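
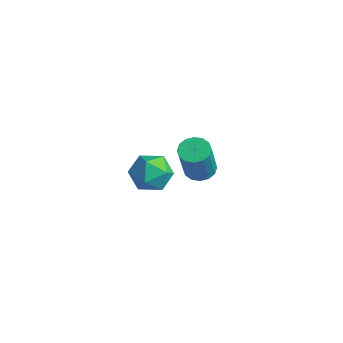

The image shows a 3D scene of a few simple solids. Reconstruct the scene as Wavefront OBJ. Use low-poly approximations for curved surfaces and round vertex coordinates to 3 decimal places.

v 1.755 -2.303 1.469
v 2.576 -2.729 1.222
v 1.004 -3.131 0.398
v 1.825 -3.557 0.151
v 1.427 -3.742 1.001
v 1.891 -3.23 1.663
v 1.689 -2.63 -0.043
v 2.153 -2.118 0.619
v 2.535 -2.93 0.288
v 2.373 -3.618 0.933
v 1.207 -2.242 0.687
v 1.045 -2.93 1.332
v -2.044 2.279 -3.877
v -1.388 2.567 -3.955
v -0.861 1.87 -2.1
v -1.516 1.581 -2.023
v -1.594 2.835 -3.796
v -1.067 2.137 -1.942
v -1.919 2.953 -3.659
v -1.392 2.256 -1.804
v -2.278 2.891 -3.58
v -1.751 2.194 -1.726
v -2.574 2.665 -3.581
v -2.047 1.967 -1.727
v -2.728 2.335 -3.661
v -2.201 1.637 -1.807
v -2.699 1.99 -3.8
v -2.172 1.293 -1.945
v -2.493 1.723 -3.958
v -1.966 1.025 -2.104
v -2.168 1.604 -4.096
v -1.641 0.907 -2.241
v -1.809 1.666 -4.174
v -1.282 0.969 -2.32
v -1.513 1.893 -4.173
v -0.986 1.195 -2.319
v -1.359 2.223 -4.093
v -0.832 1.525 -2.239
f 1 12 6
f 1 6 2
f 1 2 8
f 1 8 11
f 1 11 12
f 2 6 10
f 6 12 5
f 12 11 3
f 11 8 7
f 8 2 9
f 4 10 5
f 4 5 3
f 4 3 7
f 4 7 9
f 4 9 10
f 5 10 6
f 3 5 12
f 7 3 11
f 9 7 8
f 10 9 2
f 14 13 17
f 14 17 15
f 15 17 18
f 15 18 16
f 17 13 19
f 17 19 18
f 18 19 20
f 18 20 16
f 19 13 21
f 19 21 20
f 20 21 22
f 20 22 16
f 21 13 23
f 21 23 22
f 22 23 24
f 22 24 16
f 23 13 25
f 23 25 24
f 24 25 26
f 24 26 16
f 25 13 27
f 25 27 26
f 26 27 28
f 26 28 16
f 27 13 29
f 27 29 28
f 28 29 30
f 28 30 16
f 29 13 31
f 29 31 30
f 30 31 32
f 30 32 16
f 31 13 33
f 31 33 32
f 32 33 34
f 32 34 16
f 33 13 35
f 33 35 34
f 34 35 36
f 34 36 16
f 35 13 37
f 35 37 36
f 36 37 38
f 36 38 16
f 37 13 14
f 37 14 38
f 38 14 15
f 38 15 16



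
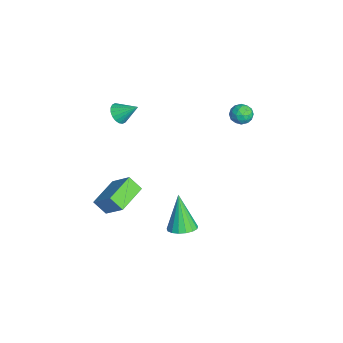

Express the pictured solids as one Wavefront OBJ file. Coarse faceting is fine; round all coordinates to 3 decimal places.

v -2.892 -2.374 2.835
v -2.423 -2.241 2.436
v -2.528 -1.466 3.565
v -2.633 -2.081 2.342
v -2.894 -1.979 2.345
v -3.154 -1.955 2.445
v -3.363 -2.014 2.622
v -3.479 -2.144 2.842
v -3.478 -2.32 3.061
v -3.361 -2.506 3.234
v -3.152 -2.666 3.329
v -2.891 -2.769 3.326
v -2.63 -2.793 3.226
v -2.421 -2.734 3.048
v -2.306 -2.604 2.829
v -2.306 -2.428 2.61
v -2.331 -2.817 -2.066
v -1.475 -2.051 -0.981
v -1.999 -2.235 -2.74
v -1.143 -1.469 -1.654
v -1.017 -3.891 -2.346
v -0.161 -3.125 -1.26
v -0.685 -3.309 -3.019
v 0.171 -2.543 -1.934
v -3.459 3.738 2.339
v -3.049 4.232 2.338
v -2.751 3.148 1.862
v -2.341 3.642 1.861
v -2.498 3.356 2.414
v -2.935 3.72 2.708
v -2.865 3.66 1.492
v -3.302 4.024 1.786
v -2.682 4.183 1.815
v -2.455 3.995 2.384
v -3.345 3.385 1.816
v -3.118 3.197 2.385
v -3.316 4.037 2.38
v -2.484 3.343 1.82
v -2.576 3.175 2.145
v -2.335 3.465 2.144
v -3.25 3.736 2.598
v -3.009 4.026 2.597
v -2.684 3.511 2.642
v -2.791 3.354 1.603
v -2.55 3.644 1.602
v -3.465 3.915 2.056
v -3.224 4.205 2.055
v -3.116 3.869 1.558
v -2.859 4.298 2.072
v -2.443 3.951 1.792
v -2.751 3.962 1.575
v -3.008 4.176 1.748
v -2.726 4.188 2.407
v -2.31 3.841 2.127
v -2.402 3.673 2.452
v -2.659 3.887 2.625
v -2.51 4.159 2.099
v -3.49 3.539 2.073
v -3.074 3.192 1.793
v -3.141 3.493 1.575
v -3.398 3.707 1.748
v -3.357 3.429 2.408
v -2.941 3.082 2.128
v -2.792 3.204 2.452
v -3.049 3.418 2.625
v -3.29 3.221 2.101
v 0.9 0.287 -3.065
v 1.565 0.02 -2.783
v 0.06 0.193 -1.175
v 1.596 0.386 -2.751
v 1.467 0.729 -2.791
v 1.208 0.971 -2.894
v 0.879 1.056 -3.036
v 0.554 0.965 -3.185
v 0.309 0.718 -3.306
v 0.199 0.373 -3.372
v 0.249 0.008 -3.368
v 0.448 -0.293 -3.294
v 0.751 -0.462 -3.168
v 1.088 -0.458 -3.018
v 1.381 -0.284 -2.879
f 2 1 4
f 2 4 3
f 4 1 5
f 4 5 3
f 5 1 6
f 5 6 3
f 6 1 7
f 6 7 3
f 7 1 8
f 7 8 3
f 8 1 9
f 8 9 3
f 9 1 10
f 9 10 3
f 10 1 11
f 10 11 3
f 11 1 12
f 11 12 3
f 12 1 13
f 12 13 3
f 13 1 14
f 13 14 3
f 14 1 15
f 14 15 3
f 15 1 16
f 15 16 3
f 16 1 2
f 16 2 3
f 18 20 17
f 21 18 17
f 17 20 19
f 19 21 17
f 18 24 20
f 22 18 21
f 22 24 18
f 20 24 19
f 23 21 19
f 19 24 23
f 23 22 21
f 24 22 23
f 25 62 41
f 62 36 65
f 41 65 30
f 62 65 41
f 25 41 37
f 41 30 42
f 37 42 26
f 41 42 37
f 25 37 46
f 37 26 47
f 46 47 32
f 37 47 46
f 25 46 58
f 46 32 61
f 58 61 35
f 46 61 58
f 25 58 62
f 58 35 66
f 62 66 36
f 58 66 62
f 26 42 53
f 42 30 56
f 53 56 34
f 42 56 53
f 30 65 43
f 65 36 64
f 43 64 29
f 65 64 43
f 36 66 63
f 66 35 59
f 63 59 27
f 66 59 63
f 35 61 60
f 61 32 48
f 60 48 31
f 61 48 60
f 32 47 52
f 47 26 49
f 52 49 33
f 47 49 52
f 28 54 40
f 54 34 55
f 40 55 29
f 54 55 40
f 28 40 38
f 40 29 39
f 38 39 27
f 40 39 38
f 28 38 45
f 38 27 44
f 45 44 31
f 38 44 45
f 28 45 50
f 45 31 51
f 50 51 33
f 45 51 50
f 28 50 54
f 50 33 57
f 54 57 34
f 50 57 54
f 29 55 43
f 55 34 56
f 43 56 30
f 55 56 43
f 27 39 63
f 39 29 64
f 63 64 36
f 39 64 63
f 31 44 60
f 44 27 59
f 60 59 35
f 44 59 60
f 33 51 52
f 51 31 48
f 52 48 32
f 51 48 52
f 34 57 53
f 57 33 49
f 53 49 26
f 57 49 53
f 68 67 70
f 68 70 69
f 70 67 71
f 70 71 69
f 71 67 72
f 71 72 69
f 72 67 73
f 72 73 69
f 73 67 74
f 73 74 69
f 74 67 75
f 74 75 69
f 75 67 76
f 75 76 69
f 76 67 77
f 76 77 69
f 77 67 78
f 77 78 69
f 78 67 79
f 78 79 69
f 79 67 80
f 79 80 69
f 80 67 81
f 80 81 69
f 81 67 68
f 81 68 69



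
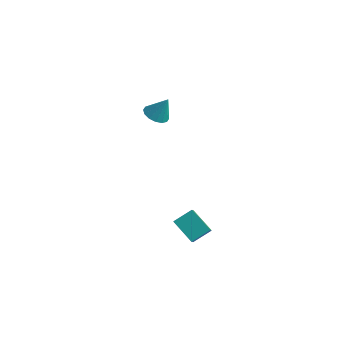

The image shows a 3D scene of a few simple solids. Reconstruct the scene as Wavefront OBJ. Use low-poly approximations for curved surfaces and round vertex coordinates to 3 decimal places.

v 2.726 -2.822 -1.063
v 3.267 -1.793 -0.376
v 4.195 -2.939 -2.044
v 4.735 -1.91 -1.357
v 3.045 -3.35 -0.523
v 3.585 -2.321 0.164
v 4.513 -3.467 -1.504
v 5.054 -2.438 -0.817
v -4.217 3.613 1.693
v -3.596 4.119 1.282
v -3.563 4.007 3.167
v -3.953 4.408 1.363
v -4.38 4.483 1.533
v -4.764 4.326 1.745
v -5.001 3.977 1.944
v -5.028 3.531 2.075
v -4.838 3.107 2.104
v -4.481 2.818 2.023
v -4.054 2.742 1.853
v -3.67 2.9 1.641
v -3.433 3.248 1.443
v -3.406 3.695 1.311
f 2 4 1
f 5 2 1
f 1 4 3
f 3 5 1
f 2 8 4
f 6 2 5
f 6 8 2
f 4 8 3
f 7 5 3
f 3 8 7
f 7 6 5
f 8 6 7
f 10 9 12
f 10 12 11
f 12 9 13
f 12 13 11
f 13 9 14
f 13 14 11
f 14 9 15
f 14 15 11
f 15 9 16
f 15 16 11
f 16 9 17
f 16 17 11
f 17 9 18
f 17 18 11
f 18 9 19
f 18 19 11
f 19 9 20
f 19 20 11
f 20 9 21
f 20 21 11
f 21 9 22
f 21 22 11
f 22 9 10
f 22 10 11



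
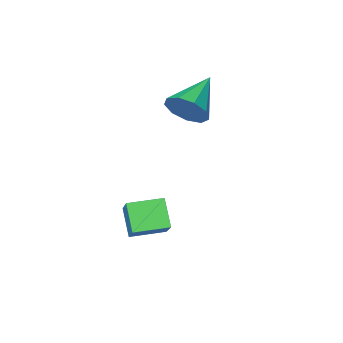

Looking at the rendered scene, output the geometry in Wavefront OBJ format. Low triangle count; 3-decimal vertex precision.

v -0.427 1.049 0.988
v 0.188 0.561 1.608
v -2.113 0.151 1.952
v 0.018 1.167 1.876
v -0.36 1.718 1.728
v -0.769 1.956 1.234
v -1.018 1.769 0.625
v -0.99 1.246 0.185
v -0.699 0.63 0.122
v -0.28 0.21 0.463
v 0.07 0.183 1.05
v 1.313 1.871 -3.389
v 1.994 3.314 -2.055
v 1.563 2.747 -4.465
v 2.244 4.191 -3.131
v 2.696 1.329 -3.509
v 3.377 2.773 -2.175
v 2.946 2.206 -4.585
v 3.627 3.649 -3.251
f 2 1 4
f 2 4 3
f 4 1 5
f 4 5 3
f 5 1 6
f 5 6 3
f 6 1 7
f 6 7 3
f 7 1 8
f 7 8 3
f 8 1 9
f 8 9 3
f 9 1 10
f 9 10 3
f 10 1 11
f 10 11 3
f 11 1 2
f 11 2 3
f 13 15 12
f 16 13 12
f 12 15 14
f 14 16 12
f 13 19 15
f 17 13 16
f 17 19 13
f 15 19 14
f 18 16 14
f 14 19 18
f 18 17 16
f 19 17 18



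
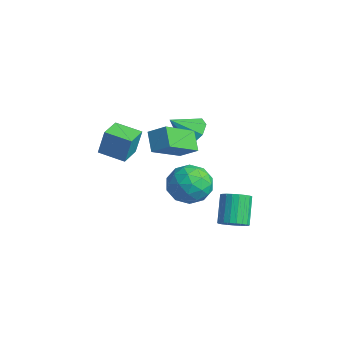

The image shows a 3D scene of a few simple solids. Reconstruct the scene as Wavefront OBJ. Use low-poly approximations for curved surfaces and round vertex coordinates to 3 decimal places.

v 1.729 0.762 -2.996
v 2.283 1.122 -2.796
v 1.484 1.698 -1.625
v 0.931 1.338 -1.824
v 2.153 1.306 -2.974
v 1.355 1.882 -1.803
v 1.951 1.395 -3.156
v 1.152 1.972 -1.985
v 1.71 1.375 -3.311
v 0.911 1.952 -2.14
v 1.472 1.249 -3.411
v 0.674 1.826 -2.24
v 1.279 1.039 -3.439
v 0.481 1.615 -2.268
v 1.164 0.781 -3.39
v 0.365 1.357 -2.219
v 1.146 0.519 -3.274
v 0.348 1.096 -2.102
v 1.229 0.3 -3.109
v 0.431 0.876 -1.938
v 1.399 0.16 -2.924
v 0.601 0.736 -1.753
v 1.626 0.124 -2.752
v 0.828 0.701 -1.581
v 1.871 0.199 -2.622
v 1.072 0.776 -1.451
v 2.091 0.371 -2.557
v 1.292 0.947 -1.386
v 2.248 0.61 -2.567
v 1.45 1.187 -1.396
v 2.316 0.876 -2.652
v 1.518 1.453 -1.481
v -1.711 0.017 -0.401
v -1.25 -1.618 0.596
v -2.507 0.251 0.352
v -2.046 -1.384 1.348
v -1.034 0.544 0.152
v -0.573 -1.091 1.148
v -1.83 0.778 0.904
v -1.369 -0.857 1.901
v -0.31 0.002 -0.359
v 0.374 0.355 -1.122
v 0.346 -1.615 -0.518
v 1.03 -1.262 -1.281
v 1.158 -0.949 -0.252
v 0.752 0.051 -0.154
v -0.032 -1.311 -1.486
v -0.438 -0.311 -1.388
v 0.545 -0.457 -1.818
v 1.281 -0.233 -1.055
v -0.561 -1.027 -0.585
v 0.175 -0.803 0.178
v -0.026 0.32 -0.727
v 0.746 -1.58 -0.913
v 0.821 -1.396 -0.309
v 1.223 -1.189 -0.757
v 0.197 0.142 -0.158
v 0.599 0.349 -0.606
v 1.059 -0.417 -0.094
v 0.121 -1.609 -1.034
v 0.523 -1.402 -1.482
v -0.503 -0.071 -0.883
v -0.101 0.136 -1.331
v -0.339 -0.843 -1.546
v 0.477 0.051 -1.584
v 0.863 -0.9 -1.678
v 0.238 -0.928 -1.798
v -0 -0.341 -1.741
v 0.909 0.182 -1.136
v 1.295 -0.768 -1.229
v 1.37 -0.584 -0.624
v 1.132 0.003 -0.567
v 1.01 -0.295 -1.545
v -0.575 -0.492 -0.411
v -0.189 -1.442 -0.504
v -0.412 -1.263 -1.073
v -0.65 -0.676 -1.016
v -0.143 -0.36 0.038
v 0.243 -1.311 -0.056
v 0.72 -0.919 0.101
v 0.482 -0.332 0.158
v -0.29 -0.965 -0.095
v -4.95 -1.843 -0.791
v -4.778 -1.588 0.524
v -3.96 -1.019 -1.08
v -3.788 -0.765 0.235
v -4.152 -2.775 -0.715
v -3.98 -2.521 0.6
v -3.162 -1.952 -1.004
v -2.99 -1.697 0.311
v -3.132 1.407 -0.052
v -2.703 1.865 0.536
v -3.348 0.373 0.912
v -3.347 1.998 0.534
v -3.866 1.785 0.189
v -3.954 1.351 -0.297
v -3.561 0.949 -0.64
v -2.916 0.816 -0.638
v -2.398 1.029 -0.293
v -2.309 1.464 0.194
f 2 1 5
f 2 5 3
f 3 5 6
f 3 6 4
f 5 1 7
f 5 7 6
f 6 7 8
f 6 8 4
f 7 1 9
f 7 9 8
f 8 9 10
f 8 10 4
f 9 1 11
f 9 11 10
f 10 11 12
f 10 12 4
f 11 1 13
f 11 13 12
f 12 13 14
f 12 14 4
f 13 1 15
f 13 15 14
f 14 15 16
f 14 16 4
f 15 1 17
f 15 17 16
f 16 17 18
f 16 18 4
f 17 1 19
f 17 19 18
f 18 19 20
f 18 20 4
f 19 1 21
f 19 21 20
f 20 21 22
f 20 22 4
f 21 1 23
f 21 23 22
f 22 23 24
f 22 24 4
f 23 1 25
f 23 25 24
f 24 25 26
f 24 26 4
f 25 1 27
f 25 27 26
f 26 27 28
f 26 28 4
f 27 1 29
f 27 29 28
f 28 29 30
f 28 30 4
f 29 1 31
f 29 31 30
f 30 31 32
f 30 32 4
f 31 1 2
f 31 2 32
f 32 2 3
f 32 3 4
f 34 36 33
f 37 34 33
f 33 36 35
f 35 37 33
f 34 40 36
f 38 34 37
f 38 40 34
f 36 40 35
f 39 37 35
f 35 40 39
f 39 38 37
f 40 38 39
f 41 78 57
f 78 52 81
f 57 81 46
f 78 81 57
f 41 57 53
f 57 46 58
f 53 58 42
f 57 58 53
f 41 53 62
f 53 42 63
f 62 63 48
f 53 63 62
f 41 62 74
f 62 48 77
f 74 77 51
f 62 77 74
f 41 74 78
f 74 51 82
f 78 82 52
f 74 82 78
f 42 58 69
f 58 46 72
f 69 72 50
f 58 72 69
f 46 81 59
f 81 52 80
f 59 80 45
f 81 80 59
f 52 82 79
f 82 51 75
f 79 75 43
f 82 75 79
f 51 77 76
f 77 48 64
f 76 64 47
f 77 64 76
f 48 63 68
f 63 42 65
f 68 65 49
f 63 65 68
f 44 70 56
f 70 50 71
f 56 71 45
f 70 71 56
f 44 56 54
f 56 45 55
f 54 55 43
f 56 55 54
f 44 54 61
f 54 43 60
f 61 60 47
f 54 60 61
f 44 61 66
f 61 47 67
f 66 67 49
f 61 67 66
f 44 66 70
f 66 49 73
f 70 73 50
f 66 73 70
f 45 71 59
f 71 50 72
f 59 72 46
f 71 72 59
f 43 55 79
f 55 45 80
f 79 80 52
f 55 80 79
f 47 60 76
f 60 43 75
f 76 75 51
f 60 75 76
f 49 67 68
f 67 47 64
f 68 64 48
f 67 64 68
f 50 73 69
f 73 49 65
f 69 65 42
f 73 65 69
f 84 86 83
f 87 84 83
f 83 86 85
f 85 87 83
f 84 90 86
f 88 84 87
f 88 90 84
f 86 90 85
f 89 87 85
f 85 90 89
f 89 88 87
f 90 88 89
f 92 91 94
f 92 94 93
f 94 91 95
f 94 95 93
f 95 91 96
f 95 96 93
f 96 91 97
f 96 97 93
f 97 91 98
f 97 98 93
f 98 91 99
f 98 99 93
f 99 91 100
f 99 100 93
f 100 91 92
f 100 92 93



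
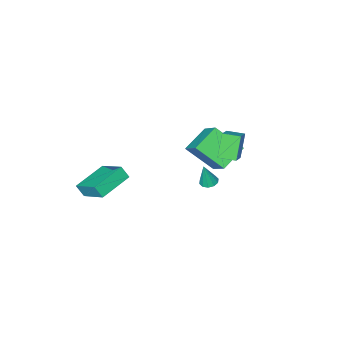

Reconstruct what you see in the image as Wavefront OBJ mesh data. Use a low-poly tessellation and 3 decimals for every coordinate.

v 2.326 -2.426 -1.334
v 2.231 -0.823 -0.377
v 4.222 -2.054 -1.768
v 4.127 -0.451 -0.81
v 2.553 -2.809 -0.67
v 2.458 -1.206 0.288
v 4.449 -2.437 -1.103
v 4.354 -0.834 -0.146
v -2.646 -0.511 -2.943
v -2.3 -0.118 -3.026
v -2.294 -0.529 -1.557
v -2.589 0.016 -2.95
v -2.9 -0.051 -2.872
v -3.114 -0.293 -2.821
v -3.15 -0.619 -2.816
v -2.993 -0.903 -2.86
v -2.704 -1.037 -2.935
v -2.393 -0.97 -3.014
v -2.179 -0.728 -3.065
v -2.143 -0.402 -3.069
v -2.677 -0.184 -1.701
v -4.125 -0.419 -0.904
v -2.218 1.336 -0.42
v -3.667 1.101 0.377
v -1.793 -1.481 -0.477
v -3.242 -1.716 0.32
v -1.335 0.039 0.804
v -2.783 -0.196 1.601
v -2.656 2.445 2.869
v -1.83 3.151 3.508
v -2.038 2.891 1.577
v -1.213 3.597 2.216
v -2.047 1.703 2.904
v -1.222 2.409 3.543
v -1.43 2.149 1.612
v -0.604 2.855 2.251
f 2 4 1
f 5 2 1
f 1 4 3
f 3 5 1
f 2 8 4
f 6 2 5
f 6 8 2
f 4 8 3
f 7 5 3
f 3 8 7
f 7 6 5
f 8 6 7
f 10 9 12
f 10 12 11
f 12 9 13
f 12 13 11
f 13 9 14
f 13 14 11
f 14 9 15
f 14 15 11
f 15 9 16
f 15 16 11
f 16 9 17
f 16 17 11
f 17 9 18
f 17 18 11
f 18 9 19
f 18 19 11
f 19 9 20
f 19 20 11
f 20 9 10
f 20 10 11
f 22 24 21
f 25 22 21
f 21 24 23
f 23 25 21
f 22 28 24
f 26 22 25
f 26 28 22
f 24 28 23
f 27 25 23
f 23 28 27
f 27 26 25
f 28 26 27
f 30 32 29
f 33 30 29
f 29 32 31
f 31 33 29
f 30 36 32
f 34 30 33
f 34 36 30
f 32 36 31
f 35 33 31
f 31 36 35
f 35 34 33
f 36 34 35



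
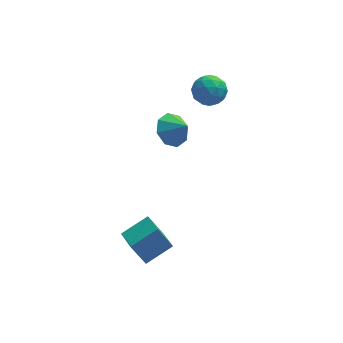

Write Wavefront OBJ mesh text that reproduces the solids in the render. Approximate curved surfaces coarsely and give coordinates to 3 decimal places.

v 2.096 2.348 3.142
v 2.577 2.92 3.36
v 2.503 1.64 4.1
v 2.984 2.212 4.318
v 2.214 2.3 4.394
v 1.963 2.738 3.802
v 3.117 1.822 3.658
v 2.866 2.26 3.066
v 3.208 2.595 3.679
v 2.65 2.89 4.134
v 2.43 1.67 3.326
v 1.872 1.965 3.781
v 2.301 2.696 3.167
v 2.779 1.864 4.293
v 2.327 1.916 4.338
v 2.609 2.252 4.466
v 1.94 2.589 3.426
v 2.222 2.925 3.555
v 2.009 2.561 4.163
v 2.858 1.635 3.905
v 3.14 1.971 4.034
v 2.471 2.308 2.994
v 2.753 2.644 3.122
v 3.071 1.999 3.297
v 2.954 2.841 3.482
v 3.193 2.425 4.046
v 3.272 2.196 3.658
v 3.124 2.453 3.31
v 2.626 3.015 3.75
v 2.865 2.599 4.313
v 2.413 2.651 4.358
v 2.265 2.908 4.01
v 2.997 2.824 3.937
v 2.215 1.961 3.147
v 2.454 1.545 3.71
v 2.815 1.652 3.45
v 2.667 1.909 3.102
v 1.887 2.135 3.414
v 2.126 1.719 3.978
v 1.956 2.107 4.15
v 1.808 2.364 3.802
v 2.083 1.736 3.523
v -1.387 -3.415 -0.073
v -0.275 -2.996 0.455
v -1.628 -2.309 -0.441
v -0.516 -1.89 0.087
v -0.824 -3.63 -1.087
v 0.288 -3.211 -0.559
v -1.065 -2.524 -1.455
v 0.047 -2.105 -0.927
v 0.835 0.84 2.781
v 1.506 1.191 2.494
v 1.385 0.36 3.479
v 1.235 1.527 2.939
v 0.729 1.46 3.292
v 0.286 1.03 3.346
v 0.164 0.489 3.069
v 0.435 0.154 2.624
v 0.94 0.22 2.271
v 1.384 0.65 2.217
f 1 38 17
f 38 12 41
f 17 41 6
f 38 41 17
f 1 17 13
f 17 6 18
f 13 18 2
f 17 18 13
f 1 13 22
f 13 2 23
f 22 23 8
f 13 23 22
f 1 22 34
f 22 8 37
f 34 37 11
f 22 37 34
f 1 34 38
f 34 11 42
f 38 42 12
f 34 42 38
f 2 18 29
f 18 6 32
f 29 32 10
f 18 32 29
f 6 41 19
f 41 12 40
f 19 40 5
f 41 40 19
f 12 42 39
f 42 11 35
f 39 35 3
f 42 35 39
f 11 37 36
f 37 8 24
f 36 24 7
f 37 24 36
f 8 23 28
f 23 2 25
f 28 25 9
f 23 25 28
f 4 30 16
f 30 10 31
f 16 31 5
f 30 31 16
f 4 16 14
f 16 5 15
f 14 15 3
f 16 15 14
f 4 14 21
f 14 3 20
f 21 20 7
f 14 20 21
f 4 21 26
f 21 7 27
f 26 27 9
f 21 27 26
f 4 26 30
f 26 9 33
f 30 33 10
f 26 33 30
f 5 31 19
f 31 10 32
f 19 32 6
f 31 32 19
f 3 15 39
f 15 5 40
f 39 40 12
f 15 40 39
f 7 20 36
f 20 3 35
f 36 35 11
f 20 35 36
f 9 27 28
f 27 7 24
f 28 24 8
f 27 24 28
f 10 33 29
f 33 9 25
f 29 25 2
f 33 25 29
f 44 46 43
f 47 44 43
f 43 46 45
f 45 47 43
f 44 50 46
f 48 44 47
f 48 50 44
f 46 50 45
f 49 47 45
f 45 50 49
f 49 48 47
f 50 48 49
f 52 51 54
f 52 54 53
f 54 51 55
f 54 55 53
f 55 51 56
f 55 56 53
f 56 51 57
f 56 57 53
f 57 51 58
f 57 58 53
f 58 51 59
f 58 59 53
f 59 51 60
f 59 60 53
f 60 51 52
f 60 52 53



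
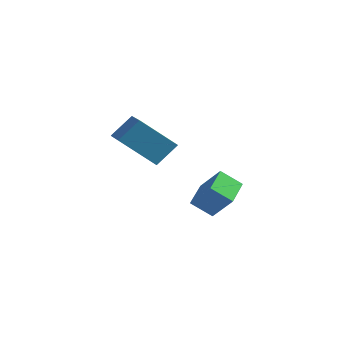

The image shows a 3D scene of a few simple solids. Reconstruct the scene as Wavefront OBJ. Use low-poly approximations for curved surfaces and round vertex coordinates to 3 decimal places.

v -3.946 -1.046 0.272
v -5.256 -1.992 1.751
v -3.449 -0.179 1.266
v -4.758 -1.125 2.746
v -2.802 -2.095 0.614
v -4.111 -3.041 2.094
v -2.304 -1.228 1.609
v -3.614 -2.174 3.088
v -2.905 2.463 -4.265
v -3.802 1.985 -3.487
v -3.321 3.947 -3.833
v -4.218 3.469 -3.055
v -1.802 2.411 -3.025
v -2.699 1.933 -2.247
v -2.218 3.895 -2.593
v -3.115 3.417 -1.815
f 2 4 1
f 5 2 1
f 1 4 3
f 3 5 1
f 2 8 4
f 6 2 5
f 6 8 2
f 4 8 3
f 7 5 3
f 3 8 7
f 7 6 5
f 8 6 7
f 10 12 9
f 13 10 9
f 9 12 11
f 11 13 9
f 10 16 12
f 14 10 13
f 14 16 10
f 12 16 11
f 15 13 11
f 11 16 15
f 15 14 13
f 16 14 15



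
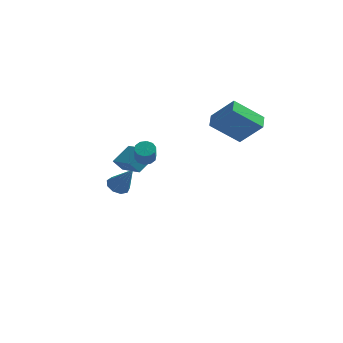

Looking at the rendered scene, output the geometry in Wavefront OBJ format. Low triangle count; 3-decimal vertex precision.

v -1.654 -3.443 2.601
v -1.315 -3.825 2.349
v -1.228 -4.38 3.306
v -1.566 -3.997 3.559
v -1.111 -3.569 2.479
v -1.024 -4.123 3.436
v -1.115 -3.264 2.656
v -1.028 -3.819 3.613
v -1.324 -3.028 2.812
v -1.237 -3.582 3.769
v -1.66 -2.95 2.887
v -1.572 -3.504 3.845
v -1.992 -3.06 2.854
v -1.905 -3.615 3.811
v -2.196 -3.317 2.724
v -2.109 -3.871 3.681
v -2.192 -3.621 2.547
v -2.105 -4.176 3.504
v -1.983 -3.858 2.391
v -1.896 -4.412 3.348
v -1.648 -3.936 2.315
v -1.56 -4.49 3.273
v 2.706 1.389 1.4
v 1.084 0.969 2.779
v 2.652 2.36 1.632
v 1.03 1.941 3.011
v 3.99 1.119 2.829
v 2.368 0.7 4.208
v 3.936 2.091 3.061
v 2.314 1.671 4.44
v -4.437 3.226 -3.856
v -3.853 2.992 -4.248
v -3.503 2.854 -2.244
v -3.813 3.489 -4.156
v -4.065 3.862 -3.925
v -4.49 3.938 -3.661
v -4.89 3.68 -3.489
v -5.078 3.21 -3.489
v -4.966 2.748 -3.66
v -4.606 2.509 -3.924
v -4.167 2.605 -4.156
v -1.954 -3.57 1.49
v -2.44 -3.698 2.15
v -3.094 -2.359 0.885
v -3.58 -2.487 1.545
v -1.28 -2.593 2.175
v -1.766 -2.721 2.835
v -2.42 -1.382 1.57
v -2.906 -1.51 2.23
f 2 1 5
f 2 5 3
f 3 5 6
f 3 6 4
f 5 1 7
f 5 7 6
f 6 7 8
f 6 8 4
f 7 1 9
f 7 9 8
f 8 9 10
f 8 10 4
f 9 1 11
f 9 11 10
f 10 11 12
f 10 12 4
f 11 1 13
f 11 13 12
f 12 13 14
f 12 14 4
f 13 1 15
f 13 15 14
f 14 15 16
f 14 16 4
f 15 1 17
f 15 17 16
f 16 17 18
f 16 18 4
f 17 1 19
f 17 19 18
f 18 19 20
f 18 20 4
f 19 1 21
f 19 21 20
f 20 21 22
f 20 22 4
f 21 1 2
f 21 2 22
f 22 2 3
f 22 3 4
f 24 26 23
f 27 24 23
f 23 26 25
f 25 27 23
f 24 30 26
f 28 24 27
f 28 30 24
f 26 30 25
f 29 27 25
f 25 30 29
f 29 28 27
f 30 28 29
f 32 31 34
f 32 34 33
f 34 31 35
f 34 35 33
f 35 31 36
f 35 36 33
f 36 31 37
f 36 37 33
f 37 31 38
f 37 38 33
f 38 31 39
f 38 39 33
f 39 31 40
f 39 40 33
f 40 31 41
f 40 41 33
f 41 31 32
f 41 32 33
f 43 45 42
f 46 43 42
f 42 45 44
f 44 46 42
f 43 49 45
f 47 43 46
f 47 49 43
f 45 49 44
f 48 46 44
f 44 49 48
f 48 47 46
f 49 47 48



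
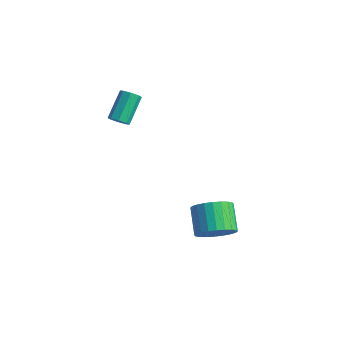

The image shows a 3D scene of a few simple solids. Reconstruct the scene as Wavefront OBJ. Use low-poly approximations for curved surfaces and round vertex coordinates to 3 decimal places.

v 3.872 1.388 -2.222
v 4.603 1.904 -1.873
v 3.658 2.668 -1.028
v 2.928 2.152 -1.378
v 4.503 2.109 -2.17
v 3.559 2.874 -1.325
v 4.308 2.205 -2.474
v 3.364 2.97 -1.63
v 4.047 2.177 -2.741
v 3.102 2.941 -1.896
v 3.759 2.028 -2.929
v 2.814 2.792 -2.084
v 3.488 1.782 -3.009
v 2.543 2.546 -2.164
v 3.276 1.476 -2.969
v 2.331 2.24 -2.124
v 3.154 1.156 -2.816
v 2.21 1.921 -1.971
v 3.142 0.872 -2.572
v 2.197 1.636 -1.727
v 3.241 0.666 -2.275
v 2.297 1.431 -1.43
v 3.436 0.57 -1.97
v 2.492 1.335 -1.126
v 3.698 0.599 -1.704
v 2.753 1.363 -0.859
v 3.986 0.748 -1.516
v 3.041 1.512 -0.671
v 4.257 0.994 -1.436
v 3.312 1.758 -0.591
v 4.469 1.3 -1.476
v 3.524 2.064 -0.631
v 4.59 1.619 -1.629
v 3.646 2.384 -0.784
v -1.288 0.625 3.041
v -1.027 0.386 3.408
v -1.371 1.535 4.405
v -1.632 1.775 4.039
v -0.804 0.631 3.202
v -1.148 1.78 4.199
v -0.864 0.873 2.902
v -1.209 2.022 3.899
v -1.173 0.97 2.684
v -1.517 2.119 3.681
v -1.549 0.865 2.675
v -1.893 2.014 3.672
v -1.772 0.62 2.881
v -2.116 1.769 3.878
v -1.711 0.378 3.181
v -2.056 1.527 4.178
v -1.403 0.281 3.399
v -1.747 1.43 4.396
f 2 1 5
f 2 5 3
f 3 5 6
f 3 6 4
f 5 1 7
f 5 7 6
f 6 7 8
f 6 8 4
f 7 1 9
f 7 9 8
f 8 9 10
f 8 10 4
f 9 1 11
f 9 11 10
f 10 11 12
f 10 12 4
f 11 1 13
f 11 13 12
f 12 13 14
f 12 14 4
f 13 1 15
f 13 15 14
f 14 15 16
f 14 16 4
f 15 1 17
f 15 17 16
f 16 17 18
f 16 18 4
f 17 1 19
f 17 19 18
f 18 19 20
f 18 20 4
f 19 1 21
f 19 21 20
f 20 21 22
f 20 22 4
f 21 1 23
f 21 23 22
f 22 23 24
f 22 24 4
f 23 1 25
f 23 25 24
f 24 25 26
f 24 26 4
f 25 1 27
f 25 27 26
f 26 27 28
f 26 28 4
f 27 1 29
f 27 29 28
f 28 29 30
f 28 30 4
f 29 1 31
f 29 31 30
f 30 31 32
f 30 32 4
f 31 1 33
f 31 33 32
f 32 33 34
f 32 34 4
f 33 1 2
f 33 2 34
f 34 2 3
f 34 3 4
f 36 35 39
f 36 39 37
f 37 39 40
f 37 40 38
f 39 35 41
f 39 41 40
f 40 41 42
f 40 42 38
f 41 35 43
f 41 43 42
f 42 43 44
f 42 44 38
f 43 35 45
f 43 45 44
f 44 45 46
f 44 46 38
f 45 35 47
f 45 47 46
f 46 47 48
f 46 48 38
f 47 35 49
f 47 49 48
f 48 49 50
f 48 50 38
f 49 35 51
f 49 51 50
f 50 51 52
f 50 52 38
f 51 35 36
f 51 36 52
f 52 36 37
f 52 37 38



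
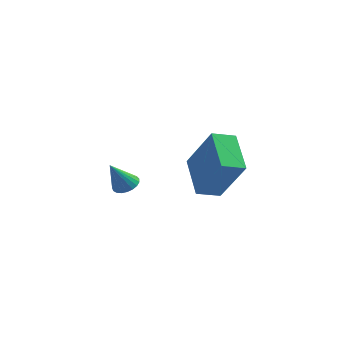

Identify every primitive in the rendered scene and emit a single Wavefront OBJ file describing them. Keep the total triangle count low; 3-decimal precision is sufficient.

v 2.589 2.582 1.065
v 3.756 2.128 2.776
v 3.211 3.257 0.82
v 4.377 2.804 2.531
v 3.523 1.376 0.109
v 4.689 0.923 1.82
v 4.144 2.052 -0.136
v 5.311 1.598 1.575
v -0.047 2.972 -0.697
v 0.401 2.658 -0.755
v -0.353 2.328 0.437
v 0.481 2.834 -0.633
v 0.47 3.034 -0.523
v 0.37 3.223 -0.442
v 0.198 3.369 -0.406
v -0.017 3.446 -0.42
v -0.237 3.441 -0.482
v -0.425 3.355 -0.581
v -0.547 3.203 -0.701
v -0.582 3.011 -0.819
v -0.526 2.812 -0.917
v -0.386 2.641 -0.977
v -0.188 2.527 -0.988
v 0.034 2.49 -0.949
v 0.243 2.536 -0.867
f 2 4 1
f 5 2 1
f 1 4 3
f 3 5 1
f 2 8 4
f 6 2 5
f 6 8 2
f 4 8 3
f 7 5 3
f 3 8 7
f 7 6 5
f 8 6 7
f 10 9 12
f 10 12 11
f 12 9 13
f 12 13 11
f 13 9 14
f 13 14 11
f 14 9 15
f 14 15 11
f 15 9 16
f 15 16 11
f 16 9 17
f 16 17 11
f 17 9 18
f 17 18 11
f 18 9 19
f 18 19 11
f 19 9 20
f 19 20 11
f 20 9 21
f 20 21 11
f 21 9 22
f 21 22 11
f 22 9 23
f 22 23 11
f 23 9 24
f 23 24 11
f 24 9 25
f 24 25 11
f 25 9 10
f 25 10 11



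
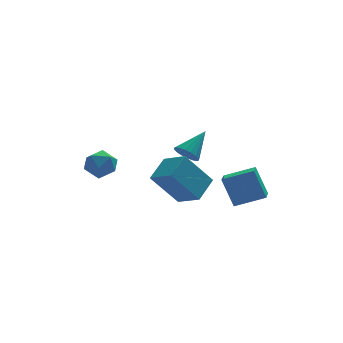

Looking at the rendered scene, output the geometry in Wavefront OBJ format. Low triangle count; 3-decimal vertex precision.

v 1.864 -2.025 -2.571
v 1.42 -1.388 -1.047
v 2.285 -0.9 -2.918
v 1.841 -0.264 -1.394
v 3.339 -2.396 -1.986
v 2.895 -1.76 -0.462
v 3.76 -1.272 -2.333
v 3.316 -0.635 -0.809
v 0.827 2.985 -1.383
v 1.348 2.898 -1.887
v 2.013 3.795 -0.297
v 1.221 3.187 -1.963
v 1.016 3.436 -1.925
v 0.773 3.595 -1.779
v 0.541 3.634 -1.555
v 0.366 3.544 -1.297
v 0.282 3.343 -1.055
v 0.306 3.072 -0.879
v 0.434 2.783 -0.802
v 0.639 2.534 -0.841
v 0.882 2.374 -0.986
v 1.113 2.336 -1.211
v 1.289 2.426 -1.469
v 1.372 2.626 -1.71
v -0.027 -2.795 -1.463
v -1.357 -2.705 0.25
v -0.765 -1.704 -2.093
v -2.096 -1.614 -0.381
v 0.896 -1.786 -0.799
v -0.435 -1.696 0.913
v 0.157 -0.695 -1.43
v -1.173 -0.605 0.283
v -3.156 4.152 -1.892
v -2.556 3.481 -1.601
v -4.304 3.139 -1.859
v -3.704 2.468 -1.568
v -3.929 3.185 -0.991
v -3.219 3.81 -1.012
v -3.641 2.81 -2.448
v -2.931 3.435 -2.469
v -2.855 2.651 -1.944
v -3.033 2.883 -1.044
v -3.827 3.737 -2.416
v -4.005 3.969 -1.516
f 2 4 1
f 5 2 1
f 1 4 3
f 3 5 1
f 2 8 4
f 6 2 5
f 6 8 2
f 4 8 3
f 7 5 3
f 3 8 7
f 7 6 5
f 8 6 7
f 10 9 12
f 10 12 11
f 12 9 13
f 12 13 11
f 13 9 14
f 13 14 11
f 14 9 15
f 14 15 11
f 15 9 16
f 15 16 11
f 16 9 17
f 16 17 11
f 17 9 18
f 17 18 11
f 18 9 19
f 18 19 11
f 19 9 20
f 19 20 11
f 20 9 21
f 20 21 11
f 21 9 22
f 21 22 11
f 22 9 23
f 22 23 11
f 23 9 24
f 23 24 11
f 24 9 10
f 24 10 11
f 26 28 25
f 29 26 25
f 25 28 27
f 27 29 25
f 26 32 28
f 30 26 29
f 30 32 26
f 28 32 27
f 31 29 27
f 27 32 31
f 31 30 29
f 32 30 31
f 33 44 38
f 33 38 34
f 33 34 40
f 33 40 43
f 33 43 44
f 34 38 42
f 38 44 37
f 44 43 35
f 43 40 39
f 40 34 41
f 36 42 37
f 36 37 35
f 36 35 39
f 36 39 41
f 36 41 42
f 37 42 38
f 35 37 44
f 39 35 43
f 41 39 40
f 42 41 34



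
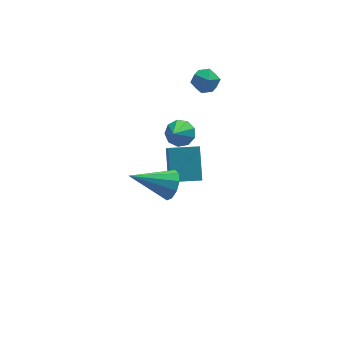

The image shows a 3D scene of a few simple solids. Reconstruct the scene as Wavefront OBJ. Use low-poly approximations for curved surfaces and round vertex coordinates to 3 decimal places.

v 1.289 2.123 -0.053
v 1.934 2.077 0.215
v 0.731 1.097 1.113
v 1.697 2.439 0.42
v 1.269 2.653 0.405
v 0.85 2.619 0.175
v 0.637 2.354 -0.161
v 0.728 1.98 -0.447
v 1.082 1.674 -0.548
v 1.532 1.578 -0.417
v 1.869 1.737 -0.116
v -0.313 -3.131 2.184
v -0.021 -2.625 2.638
v -2.047 -2.929 3.076
v -0.184 -2.407 2.271
v -0.397 -2.466 1.87
v -0.578 -2.778 1.59
v -0.658 -3.225 1.536
v -0.606 -3.636 1.73
v -0.442 -3.854 2.097
v -0.229 -3.796 2.497
v -0.048 -3.483 2.778
v 0.031 -3.036 2.832
v 0.663 1.764 -3.271
v 0.584 0.954 -2.348
v 0.857 3.063 -2.115
v 0.779 2.253 -1.192
v 2.061 1.587 -3.308
v 1.983 0.777 -2.385
v 2.256 2.886 -2.152
v 2.177 2.076 -1.229
v 1.865 2.628 3.078
v 2.327 3.039 3.458
v 2.633 1.741 3.102
v 3.095 2.152 3.482
v 2.479 1.923 3.788
v 2.004 2.471 3.773
v 2.956 2.309 2.787
v 2.481 2.857 2.772
v 3.002 2.842 3.278
v 2.707 2.603 3.896
v 2.253 2.177 2.664
v 1.958 1.938 3.282
f 2 1 4
f 2 4 3
f 4 1 5
f 4 5 3
f 5 1 6
f 5 6 3
f 6 1 7
f 6 7 3
f 7 1 8
f 7 8 3
f 8 1 9
f 8 9 3
f 9 1 10
f 9 10 3
f 10 1 11
f 10 11 3
f 11 1 2
f 11 2 3
f 13 12 15
f 13 15 14
f 15 12 16
f 15 16 14
f 16 12 17
f 16 17 14
f 17 12 18
f 17 18 14
f 18 12 19
f 18 19 14
f 19 12 20
f 19 20 14
f 20 12 21
f 20 21 14
f 21 12 22
f 21 22 14
f 22 12 23
f 22 23 14
f 23 12 13
f 23 13 14
f 25 27 24
f 28 25 24
f 24 27 26
f 26 28 24
f 25 31 27
f 29 25 28
f 29 31 25
f 27 31 26
f 30 28 26
f 26 31 30
f 30 29 28
f 31 29 30
f 32 43 37
f 32 37 33
f 32 33 39
f 32 39 42
f 32 42 43
f 33 37 41
f 37 43 36
f 43 42 34
f 42 39 38
f 39 33 40
f 35 41 36
f 35 36 34
f 35 34 38
f 35 38 40
f 35 40 41
f 36 41 37
f 34 36 43
f 38 34 42
f 40 38 39
f 41 40 33



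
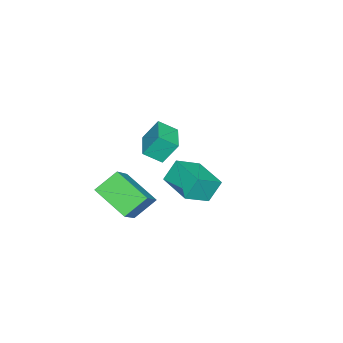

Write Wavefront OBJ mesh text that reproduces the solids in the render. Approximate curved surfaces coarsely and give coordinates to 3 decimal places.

v -4.17 -0.319 -0.499
v -3.783 -1.25 0.17
v -4.542 0.406 0.724
v -4.155 -0.525 1.393
v -2.545 0.405 -0.433
v -2.158 -0.526 0.236
v -2.917 1.13 0.79
v -2.53 0.199 1.459
v 1.249 3.324 1.686
v 0.74 3.767 2.809
v 2.325 4.884 1.559
v 1.816 5.327 2.682
v 2.404 2.593 2.498
v 1.895 3.036 3.621
v 3.48 4.153 2.371
v 2.971 4.596 3.494
v 2.006 0.882 -1.213
v 1.429 -0.946 -0.239
v 1.088 1.664 -0.288
v 0.511 -0.164 0.685
v 3.649 1.124 0.215
v 3.072 -0.704 1.188
v 2.731 1.906 1.139
v 2.154 0.078 2.113
f 2 4 1
f 5 2 1
f 1 4 3
f 3 5 1
f 2 8 4
f 6 2 5
f 6 8 2
f 4 8 3
f 7 5 3
f 3 8 7
f 7 6 5
f 8 6 7
f 10 12 9
f 13 10 9
f 9 12 11
f 11 13 9
f 10 16 12
f 14 10 13
f 14 16 10
f 12 16 11
f 15 13 11
f 11 16 15
f 15 14 13
f 16 14 15
f 18 20 17
f 21 18 17
f 17 20 19
f 19 21 17
f 18 24 20
f 22 18 21
f 22 24 18
f 20 24 19
f 23 21 19
f 19 24 23
f 23 22 21
f 24 22 23



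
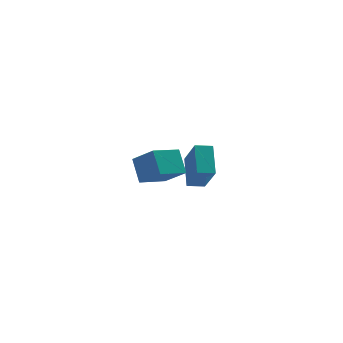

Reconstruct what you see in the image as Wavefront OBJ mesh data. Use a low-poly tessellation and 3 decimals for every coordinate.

v -2.611 -2.878 0.099
v -2.549 -1.902 0.926
v -1.279 -2.498 -0.449
v -1.216 -1.523 0.377
v -1.984 -3.717 1.043
v -1.921 -2.742 1.869
v -0.651 -3.338 0.494
v -0.589 -2.362 1.321
v 1.808 1.321 -3.404
v 2.251 2.686 -2.531
v 1.741 2.413 -5.078
v 2.184 3.778 -4.205
v 2.656 1.142 -3.555
v 3.099 2.507 -2.682
v 2.589 2.234 -5.229
v 3.032 3.599 -4.356
f 2 4 1
f 5 2 1
f 1 4 3
f 3 5 1
f 2 8 4
f 6 2 5
f 6 8 2
f 4 8 3
f 7 5 3
f 3 8 7
f 7 6 5
f 8 6 7
f 10 12 9
f 13 10 9
f 9 12 11
f 11 13 9
f 10 16 12
f 14 10 13
f 14 16 10
f 12 16 11
f 15 13 11
f 11 16 15
f 15 14 13
f 16 14 15



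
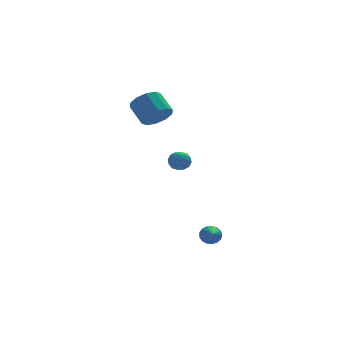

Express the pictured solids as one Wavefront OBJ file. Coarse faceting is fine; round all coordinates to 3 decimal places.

v 3.911 -1.543 -3.412
v 4.18 -1.807 -3.826
v 3.689 -2.777 -2.768
v 4.374 -1.75 -3.65
v 4.461 -1.645 -3.419
v 4.423 -1.517 -3.187
v 4.267 -1.395 -3.006
v 4.03 -1.307 -2.919
v 3.766 -1.272 -2.944
v 3.534 -1.3 -3.076
v 3.389 -1.383 -3.286
v 3.364 -1.503 -3.524
v 3.464 -1.632 -3.737
v 3.666 -1.74 -3.875
v 3.924 -1.804 -3.907
v 2.472 3.441 2.824
v 3.255 3.392 3.244
v 2.871 4.41 4.077
v 2.088 4.459 3.656
v 3.306 3.751 2.83
v 2.922 4.769 3.662
v 3.039 3.991 2.413
v 2.655 5.009 3.246
v 2.555 4.021 2.153
v 2.171 5.039 2.986
v 2.04 3.829 2.15
v 1.656 4.847 2.982
v 1.689 3.49 2.403
v 1.305 4.508 3.236
v 1.638 3.131 2.818
v 1.254 4.149 3.65
v 1.905 2.891 3.234
v 1.521 3.909 4.067
v 2.389 2.861 3.494
v 2.005 3.879 4.327
v 2.904 3.053 3.498
v 2.52 4.071 4.33
v 3.465 2.424 0.673
v 3.782 1.911 0.486
v 2.778 2.269 -0.066
v 3.095 1.756 -0.253
v 2.79 1.755 0.3
v 3.215 1.851 0.757
v 3.345 2.329 -0.337
v 3.77 2.425 0.12
v 3.708 1.852 -0.137
v 3.365 1.498 0.256
v 3.195 2.682 0.164
v 2.852 2.328 0.557
v 3.684 2.181 0.644
v 2.876 1.999 -0.224
v 2.697 1.998 0.1
v 2.883 1.697 -0.009
v 3.35 2.146 0.803
v 3.536 1.844 0.694
v 2.954 1.753 0.584
v 3.024 2.336 -0.274
v 3.21 2.034 -0.383
v 3.677 2.483 0.429
v 3.863 2.182 0.32
v 3.606 2.427 -0.164
v 3.826 1.845 0.168
v 3.422 1.754 -0.266
v 3.57 2.091 -0.315
v 3.819 2.147 -0.047
v 3.625 1.637 0.399
v 3.221 1.546 -0.035
v 3.042 1.545 0.29
v 3.291 1.601 0.558
v 3.581 1.602 0.033
v 3.339 2.634 0.455
v 2.935 2.543 0.021
v 3.269 2.579 -0.138
v 3.518 2.635 0.13
v 3.138 2.426 0.686
v 2.734 2.335 0.252
v 2.741 2.033 0.467
v 2.99 2.089 0.735
v 2.979 2.578 0.387
f 2 1 4
f 2 4 3
f 4 1 5
f 4 5 3
f 5 1 6
f 5 6 3
f 6 1 7
f 6 7 3
f 7 1 8
f 7 8 3
f 8 1 9
f 8 9 3
f 9 1 10
f 9 10 3
f 10 1 11
f 10 11 3
f 11 1 12
f 11 12 3
f 12 1 13
f 12 13 3
f 13 1 14
f 13 14 3
f 14 1 15
f 14 15 3
f 15 1 2
f 15 2 3
f 17 16 20
f 17 20 18
f 18 20 21
f 18 21 19
f 20 16 22
f 20 22 21
f 21 22 23
f 21 23 19
f 22 16 24
f 22 24 23
f 23 24 25
f 23 25 19
f 24 16 26
f 24 26 25
f 25 26 27
f 25 27 19
f 26 16 28
f 26 28 27
f 27 28 29
f 27 29 19
f 28 16 30
f 28 30 29
f 29 30 31
f 29 31 19
f 30 16 32
f 30 32 31
f 31 32 33
f 31 33 19
f 32 16 34
f 32 34 33
f 33 34 35
f 33 35 19
f 34 16 36
f 34 36 35
f 35 36 37
f 35 37 19
f 36 16 17
f 36 17 37
f 37 17 18
f 37 18 19
f 38 75 54
f 75 49 78
f 54 78 43
f 75 78 54
f 38 54 50
f 54 43 55
f 50 55 39
f 54 55 50
f 38 50 59
f 50 39 60
f 59 60 45
f 50 60 59
f 38 59 71
f 59 45 74
f 71 74 48
f 59 74 71
f 38 71 75
f 71 48 79
f 75 79 49
f 71 79 75
f 39 55 66
f 55 43 69
f 66 69 47
f 55 69 66
f 43 78 56
f 78 49 77
f 56 77 42
f 78 77 56
f 49 79 76
f 79 48 72
f 76 72 40
f 79 72 76
f 48 74 73
f 74 45 61
f 73 61 44
f 74 61 73
f 45 60 65
f 60 39 62
f 65 62 46
f 60 62 65
f 41 67 53
f 67 47 68
f 53 68 42
f 67 68 53
f 41 53 51
f 53 42 52
f 51 52 40
f 53 52 51
f 41 51 58
f 51 40 57
f 58 57 44
f 51 57 58
f 41 58 63
f 58 44 64
f 63 64 46
f 58 64 63
f 41 63 67
f 63 46 70
f 67 70 47
f 63 70 67
f 42 68 56
f 68 47 69
f 56 69 43
f 68 69 56
f 40 52 76
f 52 42 77
f 76 77 49
f 52 77 76
f 44 57 73
f 57 40 72
f 73 72 48
f 57 72 73
f 46 64 65
f 64 44 61
f 65 61 45
f 64 61 65
f 47 70 66
f 70 46 62
f 66 62 39
f 70 62 66



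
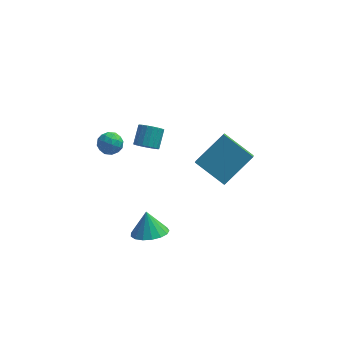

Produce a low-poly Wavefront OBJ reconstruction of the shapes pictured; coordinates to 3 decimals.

v -0.549 3.055 -0.18
v -0.146 2.647 0.204
v 0.071 3.577 0.964
v -0.331 3.985 0.58
v 0.052 2.767 0.001
v 0.269 3.696 0.761
v 0.13 2.944 -0.237
v 0.347 3.873 0.523
v 0.074 3.143 -0.464
v 0.291 4.072 0.296
v -0.105 3.324 -0.635
v 0.112 4.253 0.125
v -0.372 3.453 -0.716
v -0.155 4.382 0.044
v -0.674 3.502 -0.691
v -0.457 4.432 0.07
v -0.951 3.463 -0.564
v -0.734 4.393 0.196
v -1.149 3.344 -0.361
v -0.932 4.273 0.399
v -1.227 3.167 -0.123
v -1.01 4.096 0.637
v -1.171 2.968 0.104
v -0.954 3.897 0.864
v -0.992 2.787 0.275
v -0.775 3.716 1.035
v -0.725 2.658 0.356
v -0.508 3.587 1.116
v -0.423 2.608 0.33
v -0.206 3.538 1.091
v 2.162 -1.214 3.146
v 3.53 -0.132 4.403
v 2.181 -0.528 2.534
v 3.549 0.555 3.79
v 3.651 -2.055 2.25
v 5.019 -0.972 3.506
v 3.67 -1.368 1.637
v 5.038 -0.286 2.894
v -2.365 1.128 2.652
v -1.7 0.917 2.496
v -2.64 0.043 2.944
v -1.975 -0.168 2.788
v -2.094 0.251 3.356
v -1.923 0.921 3.175
v -2.417 0.039 2.265
v -2.246 0.709 2.084
v -1.732 0.244 2.257
v -1.532 0.375 2.931
v -2.808 0.585 2.509
v -2.608 0.716 3.183
v -2.008 1.118 2.548
v -2.332 -0.158 2.892
v -2.401 0.088 3.225
v -2.011 -0.036 3.134
v -2.14 1.12 2.947
v -1.749 0.996 2.856
v -1.98 0.605 3.361
v -2.591 -0.036 2.584
v -2.2 -0.16 2.493
v -2.329 0.996 2.306
v -1.939 0.872 2.215
v -2.36 0.355 2.079
v -1.636 0.598 2.316
v -1.798 -0.04 2.488
v -2.057 0.082 2.18
v -1.957 0.476 2.074
v -1.519 0.675 2.712
v -1.68 0.037 2.884
v -1.75 0.283 3.217
v -1.65 0.678 3.111
v -1.537 0.279 2.572
v -2.66 0.923 2.556
v -2.821 0.285 2.728
v -2.69 0.282 2.329
v -2.59 0.677 2.223
v -2.542 1 2.952
v -2.704 0.362 3.124
v -2.383 0.484 3.366
v -2.283 0.878 3.26
v -2.803 0.681 2.868
v -0.142 -0.678 -3.742
v 0.377 0.142 -4.019
v -0.358 -0.122 -2.498
v -0.078 0.246 -4.144
v -0.548 0.138 -4.177
v -0.925 -0.157 -4.111
v -1.123 -0.571 -3.959
v -1.096 -1.01 -3.759
v -0.851 -1.373 -3.554
v -0.443 -1.577 -3.392
v 0.033 -1.575 -3.311
v 0.469 -1.367 -3.328
v 0.766 -1.002 -3.44
v 0.854 -0.562 -3.622
v 0.714 -0.15 -3.831
f 2 1 5
f 2 5 3
f 3 5 6
f 3 6 4
f 5 1 7
f 5 7 6
f 6 7 8
f 6 8 4
f 7 1 9
f 7 9 8
f 8 9 10
f 8 10 4
f 9 1 11
f 9 11 10
f 10 11 12
f 10 12 4
f 11 1 13
f 11 13 12
f 12 13 14
f 12 14 4
f 13 1 15
f 13 15 14
f 14 15 16
f 14 16 4
f 15 1 17
f 15 17 16
f 16 17 18
f 16 18 4
f 17 1 19
f 17 19 18
f 18 19 20
f 18 20 4
f 19 1 21
f 19 21 20
f 20 21 22
f 20 22 4
f 21 1 23
f 21 23 22
f 22 23 24
f 22 24 4
f 23 1 25
f 23 25 24
f 24 25 26
f 24 26 4
f 25 1 27
f 25 27 26
f 26 27 28
f 26 28 4
f 27 1 29
f 27 29 28
f 28 29 30
f 28 30 4
f 29 1 2
f 29 2 30
f 30 2 3
f 30 3 4
f 32 34 31
f 35 32 31
f 31 34 33
f 33 35 31
f 32 38 34
f 36 32 35
f 36 38 32
f 34 38 33
f 37 35 33
f 33 38 37
f 37 36 35
f 38 36 37
f 39 76 55
f 76 50 79
f 55 79 44
f 76 79 55
f 39 55 51
f 55 44 56
f 51 56 40
f 55 56 51
f 39 51 60
f 51 40 61
f 60 61 46
f 51 61 60
f 39 60 72
f 60 46 75
f 72 75 49
f 60 75 72
f 39 72 76
f 72 49 80
f 76 80 50
f 72 80 76
f 40 56 67
f 56 44 70
f 67 70 48
f 56 70 67
f 44 79 57
f 79 50 78
f 57 78 43
f 79 78 57
f 50 80 77
f 80 49 73
f 77 73 41
f 80 73 77
f 49 75 74
f 75 46 62
f 74 62 45
f 75 62 74
f 46 61 66
f 61 40 63
f 66 63 47
f 61 63 66
f 42 68 54
f 68 48 69
f 54 69 43
f 68 69 54
f 42 54 52
f 54 43 53
f 52 53 41
f 54 53 52
f 42 52 59
f 52 41 58
f 59 58 45
f 52 58 59
f 42 59 64
f 59 45 65
f 64 65 47
f 59 65 64
f 42 64 68
f 64 47 71
f 68 71 48
f 64 71 68
f 43 69 57
f 69 48 70
f 57 70 44
f 69 70 57
f 41 53 77
f 53 43 78
f 77 78 50
f 53 78 77
f 45 58 74
f 58 41 73
f 74 73 49
f 58 73 74
f 47 65 66
f 65 45 62
f 66 62 46
f 65 62 66
f 48 71 67
f 71 47 63
f 67 63 40
f 71 63 67
f 82 81 84
f 82 84 83
f 84 81 85
f 84 85 83
f 85 81 86
f 85 86 83
f 86 81 87
f 86 87 83
f 87 81 88
f 87 88 83
f 88 81 89
f 88 89 83
f 89 81 90
f 89 90 83
f 90 81 91
f 90 91 83
f 91 81 92
f 91 92 83
f 92 81 93
f 92 93 83
f 93 81 94
f 93 94 83
f 94 81 95
f 94 95 83
f 95 81 82
f 95 82 83



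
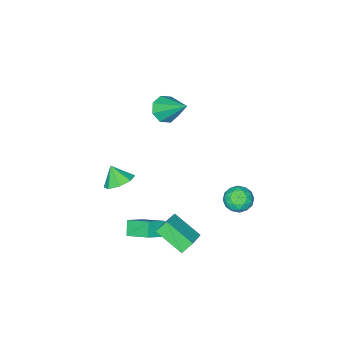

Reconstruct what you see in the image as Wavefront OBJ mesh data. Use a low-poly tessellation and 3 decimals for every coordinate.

v -1.881 -1.521 2.836
v -0.999 -1.635 2.975
v -1.899 0.121 4.284
v -1.13 -1.188 2.468
v -1.701 -0.937 2.175
v -2.377 -1.027 2.27
v -2.763 -1.408 2.696
v -2.632 -1.854 3.204
v -2.061 -2.106 3.496
v -1.385 -2.015 3.401
v 0.874 -2.365 -2.528
v 1.813 -2.245 -2.453
v 0.886 -3.055 -1.572
v 1.439 -1.742 -2.086
v 0.733 -1.604 -1.977
v 0.11 -1.911 -2.192
v -0.065 -2.485 -2.603
v 0.31 -2.988 -2.971
v 1.015 -3.126 -3.079
v 1.638 -2.818 -2.865
v -3.585 3.15 -3.091
v -2.907 2.537 -3.134
v -4.193 2.563 -4.306
v -3.515 1.95 -4.349
v -4.131 1.904 -3.675
v -3.756 2.267 -2.923
v -3.344 2.833 -4.517
v -2.969 3.196 -3.765
v -2.759 2.341 -4.015
v -3.245 1.767 -3.495
v -3.855 3.333 -3.945
v -4.341 2.759 -3.425
v -3.193 2.895 -3.006
v -3.907 2.205 -4.434
v -4.269 2.178 -4.038
v -3.871 1.818 -4.063
v -3.691 2.736 -2.882
v -3.293 2.376 -2.907
v -4.012 2.004 -3.225
v -3.807 2.724 -4.533
v -3.409 2.364 -4.558
v -3.229 3.282 -3.377
v -2.831 2.922 -3.402
v -3.088 3.096 -4.215
v -2.707 2.42 -3.549
v -3.064 2.075 -4.263
v -2.964 2.594 -4.362
v -2.743 2.807 -3.92
v -2.993 2.082 -3.243
v -3.35 1.737 -3.957
v -3.712 1.71 -3.561
v -3.491 1.923 -3.119
v -2.905 1.967 -3.761
v -3.75 3.363 -3.483
v -4.107 3.018 -4.197
v -3.609 3.177 -4.321
v -3.388 3.39 -3.879
v -4.036 3.025 -3.177
v -4.393 2.68 -3.891
v -4.357 2.293 -3.52
v -4.136 2.506 -3.078
v -4.195 3.133 -3.679
v 0.502 1.656 -2.666
v 1.667 2.251 -2.017
v 0.17 3.317 -3.592
v 1.335 3.912 -2.942
v 1.045 1.368 -3.378
v 2.21 1.963 -2.728
v 0.713 3.029 -4.303
v 1.878 3.624 -3.654
v 2.248 -0.273 -3.474
v 1.931 1.131 -2.71
v 1.184 -0.143 -4.155
v 0.867 1.261 -3.391
v 2.753 0.219 -4.169
v 2.436 1.623 -3.405
v 1.689 0.349 -4.85
v 1.372 1.753 -4.086
f 2 1 4
f 2 4 3
f 4 1 5
f 4 5 3
f 5 1 6
f 5 6 3
f 6 1 7
f 6 7 3
f 7 1 8
f 7 8 3
f 8 1 9
f 8 9 3
f 9 1 10
f 9 10 3
f 10 1 2
f 10 2 3
f 12 11 14
f 12 14 13
f 14 11 15
f 14 15 13
f 15 11 16
f 15 16 13
f 16 11 17
f 16 17 13
f 17 11 18
f 17 18 13
f 18 11 19
f 18 19 13
f 19 11 20
f 19 20 13
f 20 11 12
f 20 12 13
f 21 58 37
f 58 32 61
f 37 61 26
f 58 61 37
f 21 37 33
f 37 26 38
f 33 38 22
f 37 38 33
f 21 33 42
f 33 22 43
f 42 43 28
f 33 43 42
f 21 42 54
f 42 28 57
f 54 57 31
f 42 57 54
f 21 54 58
f 54 31 62
f 58 62 32
f 54 62 58
f 22 38 49
f 38 26 52
f 49 52 30
f 38 52 49
f 26 61 39
f 61 32 60
f 39 60 25
f 61 60 39
f 32 62 59
f 62 31 55
f 59 55 23
f 62 55 59
f 31 57 56
f 57 28 44
f 56 44 27
f 57 44 56
f 28 43 48
f 43 22 45
f 48 45 29
f 43 45 48
f 24 50 36
f 50 30 51
f 36 51 25
f 50 51 36
f 24 36 34
f 36 25 35
f 34 35 23
f 36 35 34
f 24 34 41
f 34 23 40
f 41 40 27
f 34 40 41
f 24 41 46
f 41 27 47
f 46 47 29
f 41 47 46
f 24 46 50
f 46 29 53
f 50 53 30
f 46 53 50
f 25 51 39
f 51 30 52
f 39 52 26
f 51 52 39
f 23 35 59
f 35 25 60
f 59 60 32
f 35 60 59
f 27 40 56
f 40 23 55
f 56 55 31
f 40 55 56
f 29 47 48
f 47 27 44
f 48 44 28
f 47 44 48
f 30 53 49
f 53 29 45
f 49 45 22
f 53 45 49
f 64 66 63
f 67 64 63
f 63 66 65
f 65 67 63
f 64 70 66
f 68 64 67
f 68 70 64
f 66 70 65
f 69 67 65
f 65 70 69
f 69 68 67
f 70 68 69
f 72 74 71
f 75 72 71
f 71 74 73
f 73 75 71
f 72 78 74
f 76 72 75
f 76 78 72
f 74 78 73
f 77 75 73
f 73 78 77
f 77 76 75
f 78 76 77



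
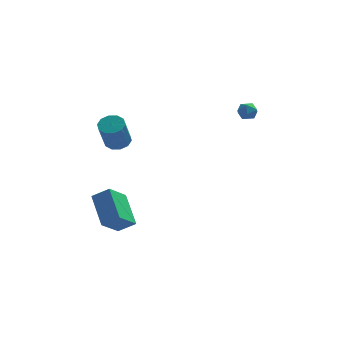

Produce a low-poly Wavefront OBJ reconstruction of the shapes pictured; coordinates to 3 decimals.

v -3.752 2.524 0.521
v -3.181 2.002 0.365
v -3.517 1.113 2.102
v -4.088 1.636 2.259
v -2.979 2.381 0.597
v -3.315 1.492 2.334
v -3.072 2.814 0.801
v -3.408 1.925 2.538
v -3.425 3.137 0.898
v -3.761 2.248 2.635
v -3.903 3.226 0.851
v -4.239 2.337 2.588
v -4.323 3.047 0.678
v -4.659 2.158 2.415
v -4.525 2.668 0.446
v -4.861 1.779 2.183
v -4.432 2.235 0.242
v -4.768 1.346 1.979
v -4.079 1.912 0.145
v -4.415 1.023 1.882
v -3.601 1.823 0.192
v -3.937 0.934 1.929
v 3.45 2.845 2.854
v 3.719 2.545 3.379
v 3.121 1.895 2.481
v 3.39 1.595 3.006
v 2.857 1.981 3.082
v 3.061 2.568 3.313
v 3.779 1.872 2.547
v 3.983 2.459 2.778
v 3.923 1.943 3.19
v 3.353 2.011 3.521
v 3.487 2.429 2.339
v 2.917 2.497 2.67
v -3.587 -4.154 -1.822
v -4.143 -2.409 -0.603
v -4.55 -4.02 -2.454
v -5.107 -2.274 -1.235
v -2.733 -3.126 -2.905
v -3.29 -1.38 -1.686
v -3.697 -2.991 -3.537
v -4.253 -1.246 -2.318
f 2 1 5
f 2 5 3
f 3 5 6
f 3 6 4
f 5 1 7
f 5 7 6
f 6 7 8
f 6 8 4
f 7 1 9
f 7 9 8
f 8 9 10
f 8 10 4
f 9 1 11
f 9 11 10
f 10 11 12
f 10 12 4
f 11 1 13
f 11 13 12
f 12 13 14
f 12 14 4
f 13 1 15
f 13 15 14
f 14 15 16
f 14 16 4
f 15 1 17
f 15 17 16
f 16 17 18
f 16 18 4
f 17 1 19
f 17 19 18
f 18 19 20
f 18 20 4
f 19 1 21
f 19 21 20
f 20 21 22
f 20 22 4
f 21 1 2
f 21 2 22
f 22 2 3
f 22 3 4
f 23 34 28
f 23 28 24
f 23 24 30
f 23 30 33
f 23 33 34
f 24 28 32
f 28 34 27
f 34 33 25
f 33 30 29
f 30 24 31
f 26 32 27
f 26 27 25
f 26 25 29
f 26 29 31
f 26 31 32
f 27 32 28
f 25 27 34
f 29 25 33
f 31 29 30
f 32 31 24
f 36 38 35
f 39 36 35
f 35 38 37
f 37 39 35
f 36 42 38
f 40 36 39
f 40 42 36
f 38 42 37
f 41 39 37
f 37 42 41
f 41 40 39
f 42 40 41



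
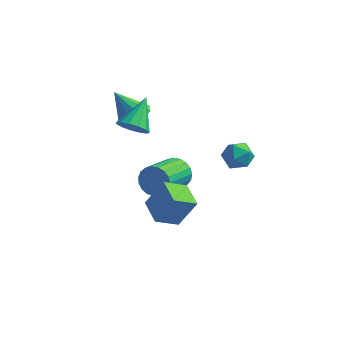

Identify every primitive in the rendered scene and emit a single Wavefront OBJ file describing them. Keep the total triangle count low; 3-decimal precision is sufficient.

v -2.141 -0.794 2.327
v -1.502 -0.496 1.836
v -1.999 0.754 3.453
v -1.912 -0.321 1.647
v -2.395 -0.296 1.674
v -2.798 -0.429 1.908
v -2.992 -0.678 2.275
v -2.916 -0.964 2.659
v -2.594 -1.196 2.938
v -2.129 -1.301 3.022
v -1.667 -1.244 2.886
v -1.356 -1.045 2.572
v -1.294 -0.766 2.181
v -0.693 1.394 -2.475
v -0.264 1.008 -3.178
v -0.737 -0.92 -2.408
v -1.167 -0.534 -1.705
v 0.015 1.041 -2.924
v -0.458 -0.887 -2.154
v 0.171 1.135 -2.593
v -0.302 -0.793 -1.823
v 0.178 1.274 -2.241
v -0.296 -0.655 -1.471
v 0.034 1.434 -1.929
v -0.44 -0.495 -1.159
v -0.236 1.587 -1.712
v -0.709 -0.342 -0.942
v -0.585 1.706 -1.627
v -1.058 -0.223 -0.857
v -0.952 1.772 -1.689
v -1.426 -0.157 -0.919
v -1.275 1.772 -1.886
v -1.748 -0.157 -1.116
v -1.497 1.707 -2.185
v -1.971 -0.221 -1.415
v -1.581 1.588 -2.535
v -2.054 -0.341 -1.765
v -1.51 1.436 -2.874
v -1.984 -0.493 -2.104
v -1.299 1.276 -3.144
v -1.772 -0.653 -2.374
v -0.983 1.137 -3.298
v -1.456 -0.792 -2.528
v -0.617 1.042 -3.31
v -1.09 -0.887 -2.54
v 1.131 -3.577 -1.741
v 0.26 -4.395 -1.051
v 0.229 -2.458 -1.553
v -0.642 -3.276 -0.863
v 1.922 -3.184 -0.277
v 1.051 -4.002 0.413
v 1.02 -2.065 -0.089
v 0.149 -2.883 0.601
v -2.952 1.686 1.154
v -2.428 2.332 1.547
v -3.928 1.474 2.806
v -2.934 2.597 1.282
v -3.448 2.435 0.957
v -3.73 1.923 0.725
v -3.648 1.3 0.693
v -3.24 0.857 0.878
v -2.697 0.803 1.192
v -2.274 1.161 1.488
v -2.167 1.766 1.629
v 2.805 -1.596 1.975
v 3.355 -0.98 2.183
v 3.445 -2.46 2.837
v 3.995 -1.844 3.045
v 3.181 -1.787 3.287
v 2.785 -1.253 2.754
v 4.015 -2.187 2.266
v 3.619 -1.653 1.733
v 4.103 -1.346 2.363
v 3.588 -1.098 2.994
v 3.212 -2.342 2.026
v 2.697 -2.094 2.657
f 2 1 4
f 2 4 3
f 4 1 5
f 4 5 3
f 5 1 6
f 5 6 3
f 6 1 7
f 6 7 3
f 7 1 8
f 7 8 3
f 8 1 9
f 8 9 3
f 9 1 10
f 9 10 3
f 10 1 11
f 10 11 3
f 11 1 12
f 11 12 3
f 12 1 13
f 12 13 3
f 13 1 2
f 13 2 3
f 15 14 18
f 15 18 16
f 16 18 19
f 16 19 17
f 18 14 20
f 18 20 19
f 19 20 21
f 19 21 17
f 20 14 22
f 20 22 21
f 21 22 23
f 21 23 17
f 22 14 24
f 22 24 23
f 23 24 25
f 23 25 17
f 24 14 26
f 24 26 25
f 25 26 27
f 25 27 17
f 26 14 28
f 26 28 27
f 27 28 29
f 27 29 17
f 28 14 30
f 28 30 29
f 29 30 31
f 29 31 17
f 30 14 32
f 30 32 31
f 31 32 33
f 31 33 17
f 32 14 34
f 32 34 33
f 33 34 35
f 33 35 17
f 34 14 36
f 34 36 35
f 35 36 37
f 35 37 17
f 36 14 38
f 36 38 37
f 37 38 39
f 37 39 17
f 38 14 40
f 38 40 39
f 39 40 41
f 39 41 17
f 40 14 42
f 40 42 41
f 41 42 43
f 41 43 17
f 42 14 44
f 42 44 43
f 43 44 45
f 43 45 17
f 44 14 15
f 44 15 45
f 45 15 16
f 45 16 17
f 47 49 46
f 50 47 46
f 46 49 48
f 48 50 46
f 47 53 49
f 51 47 50
f 51 53 47
f 49 53 48
f 52 50 48
f 48 53 52
f 52 51 50
f 53 51 52
f 55 54 57
f 55 57 56
f 57 54 58
f 57 58 56
f 58 54 59
f 58 59 56
f 59 54 60
f 59 60 56
f 60 54 61
f 60 61 56
f 61 54 62
f 61 62 56
f 62 54 63
f 62 63 56
f 63 54 64
f 63 64 56
f 64 54 55
f 64 55 56
f 65 76 70
f 65 70 66
f 65 66 72
f 65 72 75
f 65 75 76
f 66 70 74
f 70 76 69
f 76 75 67
f 75 72 71
f 72 66 73
f 68 74 69
f 68 69 67
f 68 67 71
f 68 71 73
f 68 73 74
f 69 74 70
f 67 69 76
f 71 67 75
f 73 71 72
f 74 73 66



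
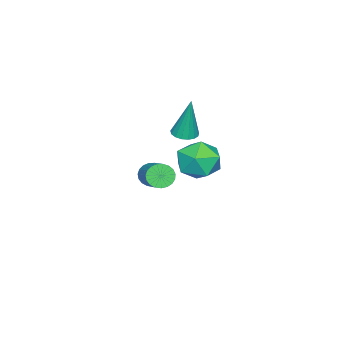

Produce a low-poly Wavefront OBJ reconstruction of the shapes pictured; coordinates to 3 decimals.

v 1.563 2.398 4.202
v 2.021 2.798 3.357
v 2.859 1.342 4.403
v 3.317 1.742 3.558
v 3.231 2.314 4.424
v 2.429 2.967 4.299
v 2.451 1.173 3.461
v 1.649 1.826 3.336
v 2.569 2.042 2.899
v 3.051 2.746 3.494
v 1.829 1.394 4.266
v 2.311 2.098 4.861
v -1.334 -0.535 2.856
v -0.757 -0.379 2.803
v -1.246 -0.185 4.864
v -0.899 -0.132 2.767
v -1.141 0.023 2.75
v -1.427 0.05 2.758
v -1.691 -0.058 2.789
v -1.874 -0.274 2.834
v -1.933 -0.551 2.885
v -1.855 -0.824 2.929
v -1.658 -1.03 2.957
v -1.386 -1.124 2.961
v -1.103 -1.082 2.941
v -0.872 -0.915 2.902
v -0.748 -0.661 2.852
v -3.087 -3.041 -1.32
v -2.685 -3.089 -1.829
v -1.411 -1.987 -0.928
v -1.813 -1.939 -0.42
v -2.83 -2.87 -1.893
v -1.556 -1.768 -0.992
v -3.019 -2.68 -1.857
v -1.745 -1.579 -0.956
v -3.22 -2.553 -1.729
v -1.946 -1.451 -0.828
v -3.398 -2.51 -1.53
v -2.124 -1.408 -0.629
v -3.522 -2.559 -1.295
v -2.248 -1.457 -0.394
v -3.571 -2.691 -1.064
v -2.297 -1.589 -0.163
v -3.536 -2.884 -0.878
v -2.262 -1.782 0.023
v -3.424 -3.103 -0.768
v -2.15 -2.002 0.133
v -3.253 -3.313 -0.754
v -1.979 -2.211 0.147
v -3.053 -3.475 -0.837
v -1.78 -2.373 0.063
v -2.86 -3.562 -1.005
v -1.586 -2.46 -0.104
v -2.705 -3.559 -1.226
v -1.432 -2.457 -0.326
v -2.617 -3.466 -1.465
v -1.343 -2.364 -0.564
v -2.61 -3.3 -1.678
v -1.336 -2.198 -0.777
f 1 12 6
f 1 6 2
f 1 2 8
f 1 8 11
f 1 11 12
f 2 6 10
f 6 12 5
f 12 11 3
f 11 8 7
f 8 2 9
f 4 10 5
f 4 5 3
f 4 3 7
f 4 7 9
f 4 9 10
f 5 10 6
f 3 5 12
f 7 3 11
f 9 7 8
f 10 9 2
f 14 13 16
f 14 16 15
f 16 13 17
f 16 17 15
f 17 13 18
f 17 18 15
f 18 13 19
f 18 19 15
f 19 13 20
f 19 20 15
f 20 13 21
f 20 21 15
f 21 13 22
f 21 22 15
f 22 13 23
f 22 23 15
f 23 13 24
f 23 24 15
f 24 13 25
f 24 25 15
f 25 13 26
f 25 26 15
f 26 13 27
f 26 27 15
f 27 13 14
f 27 14 15
f 29 28 32
f 29 32 30
f 30 32 33
f 30 33 31
f 32 28 34
f 32 34 33
f 33 34 35
f 33 35 31
f 34 28 36
f 34 36 35
f 35 36 37
f 35 37 31
f 36 28 38
f 36 38 37
f 37 38 39
f 37 39 31
f 38 28 40
f 38 40 39
f 39 40 41
f 39 41 31
f 40 28 42
f 40 42 41
f 41 42 43
f 41 43 31
f 42 28 44
f 42 44 43
f 43 44 45
f 43 45 31
f 44 28 46
f 44 46 45
f 45 46 47
f 45 47 31
f 46 28 48
f 46 48 47
f 47 48 49
f 47 49 31
f 48 28 50
f 48 50 49
f 49 50 51
f 49 51 31
f 50 28 52
f 50 52 51
f 51 52 53
f 51 53 31
f 52 28 54
f 52 54 53
f 53 54 55
f 53 55 31
f 54 28 56
f 54 56 55
f 55 56 57
f 55 57 31
f 56 28 58
f 56 58 57
f 57 58 59
f 57 59 31
f 58 28 29
f 58 29 59
f 59 29 30
f 59 30 31



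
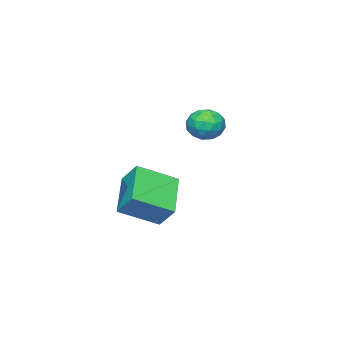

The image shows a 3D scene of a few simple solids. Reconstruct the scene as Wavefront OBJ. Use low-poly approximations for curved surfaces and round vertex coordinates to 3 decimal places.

v 2.474 2.289 -0.877
v 2.575 2.966 -0.135
v 3.739 3.059 -1.752
v 3.84 3.736 -1.009
v 3.5 1.384 -0.191
v 3.601 2.061 0.552
v 4.765 2.154 -1.065
v 4.866 2.831 -0.323
v 0.045 2.828 1.09
v 0.671 2.511 1.153
v -0.411 2.069 1.807
v 0.215 1.752 1.87
v 0.117 2.394 2.142
v 0.399 2.864 1.698
v -0.139 1.716 1.262
v 0.143 2.186 0.818
v 0.557 1.824 1.259
v 0.715 2.243 1.803
v -0.455 2.337 1.157
v -0.297 2.756 1.701
v 0.398 2.736 1.058
v -0.138 1.844 1.902
v -0.196 2.221 2.061
v 0.172 2.035 2.098
v 0.238 2.943 1.379
v 0.606 2.757 1.416
v 0.28 2.689 1.997
v -0.346 1.823 1.544
v 0.022 1.637 1.581
v 0.088 2.545 0.862
v 0.456 2.359 0.899
v -0.02 1.891 0.963
v 0.699 2.146 1.157
v 0.431 1.7 1.579
v 0.223 1.679 1.222
v 0.389 1.955 0.961
v 0.792 2.392 1.477
v 0.524 1.946 1.899
v 0.466 2.324 2.059
v 0.632 2.599 1.798
v 0.725 1.988 1.54
v -0.264 2.634 1.061
v -0.532 2.188 1.483
v -0.372 1.981 1.162
v -0.206 2.256 0.901
v -0.171 2.88 1.381
v -0.439 2.434 1.803
v -0.129 2.625 1.999
v 0.037 2.901 1.738
v -0.465 2.592 1.42
f 2 4 1
f 5 2 1
f 1 4 3
f 3 5 1
f 2 8 4
f 6 2 5
f 6 8 2
f 4 8 3
f 7 5 3
f 3 8 7
f 7 6 5
f 8 6 7
f 9 46 25
f 46 20 49
f 25 49 14
f 46 49 25
f 9 25 21
f 25 14 26
f 21 26 10
f 25 26 21
f 9 21 30
f 21 10 31
f 30 31 16
f 21 31 30
f 9 30 42
f 30 16 45
f 42 45 19
f 30 45 42
f 9 42 46
f 42 19 50
f 46 50 20
f 42 50 46
f 10 26 37
f 26 14 40
f 37 40 18
f 26 40 37
f 14 49 27
f 49 20 48
f 27 48 13
f 49 48 27
f 20 50 47
f 50 19 43
f 47 43 11
f 50 43 47
f 19 45 44
f 45 16 32
f 44 32 15
f 45 32 44
f 16 31 36
f 31 10 33
f 36 33 17
f 31 33 36
f 12 38 24
f 38 18 39
f 24 39 13
f 38 39 24
f 12 24 22
f 24 13 23
f 22 23 11
f 24 23 22
f 12 22 29
f 22 11 28
f 29 28 15
f 22 28 29
f 12 29 34
f 29 15 35
f 34 35 17
f 29 35 34
f 12 34 38
f 34 17 41
f 38 41 18
f 34 41 38
f 13 39 27
f 39 18 40
f 27 40 14
f 39 40 27
f 11 23 47
f 23 13 48
f 47 48 20
f 23 48 47
f 15 28 44
f 28 11 43
f 44 43 19
f 28 43 44
f 17 35 36
f 35 15 32
f 36 32 16
f 35 32 36
f 18 41 37
f 41 17 33
f 37 33 10
f 41 33 37



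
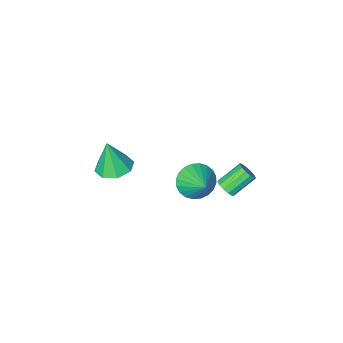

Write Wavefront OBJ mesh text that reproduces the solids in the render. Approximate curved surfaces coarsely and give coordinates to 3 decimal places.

v -0.673 0.627 -1.089
v 0.052 0.893 -1.676
v -0.427 1.893 -0.211
v -0.243 1.064 -1.84
v -0.603 1.169 -1.89
v -0.974 1.191 -1.818
v -1.299 1.127 -1.635
v -1.529 0.987 -1.369
v -1.628 0.792 -1.06
v -1.582 0.572 -0.756
v -1.398 0.361 -0.502
v -1.103 0.19 -0.337
v -0.743 0.085 -0.287
v -0.372 0.063 -0.359
v -0.047 0.127 -0.542
v 0.183 0.267 -0.809
v 0.282 0.461 -1.118
v 0.236 0.681 -1.422
v 3.331 0.3 2.001
v 4.174 0.021 1.853
v 3.529 0.04 3.619
v 4.137 0.699 1.967
v 3.628 1.144 2.101
v 2.945 1.094 2.176
v 2.488 0.579 2.149
v 2.525 -0.099 2.036
v 3.034 -0.544 1.902
v 3.717 -0.494 1.827
v -1.907 1.194 -1.804
v -1.587 1.181 -1.369
v -2.713 1.253 -0.54
v -3.033 1.266 -0.976
v -1.622 1.475 -1.442
v -2.748 1.547 -0.613
v -1.747 1.679 -1.629
v -2.873 1.751 -0.8
v -1.923 1.73 -1.872
v -3.049 1.801 -1.043
v -2.094 1.61 -2.094
v -3.22 1.682 -1.265
v -2.205 1.358 -2.224
v -3.331 1.43 -1.395
v -2.222 1.055 -2.22
v -3.348 1.126 -1.391
v -2.139 0.795 -2.085
v -3.265 0.867 -1.256
v -1.982 0.662 -1.86
v -3.108 0.734 -1.031
v -1.801 0.698 -1.618
v -2.927 0.77 -0.789
v -1.654 0.892 -1.435
v -2.78 0.964 -0.606
f 2 1 4
f 2 4 3
f 4 1 5
f 4 5 3
f 5 1 6
f 5 6 3
f 6 1 7
f 6 7 3
f 7 1 8
f 7 8 3
f 8 1 9
f 8 9 3
f 9 1 10
f 9 10 3
f 10 1 11
f 10 11 3
f 11 1 12
f 11 12 3
f 12 1 13
f 12 13 3
f 13 1 14
f 13 14 3
f 14 1 15
f 14 15 3
f 15 1 16
f 15 16 3
f 16 1 17
f 16 17 3
f 17 1 18
f 17 18 3
f 18 1 2
f 18 2 3
f 20 19 22
f 20 22 21
f 22 19 23
f 22 23 21
f 23 19 24
f 23 24 21
f 24 19 25
f 24 25 21
f 25 19 26
f 25 26 21
f 26 19 27
f 26 27 21
f 27 19 28
f 27 28 21
f 28 19 20
f 28 20 21
f 30 29 33
f 30 33 31
f 31 33 34
f 31 34 32
f 33 29 35
f 33 35 34
f 34 35 36
f 34 36 32
f 35 29 37
f 35 37 36
f 36 37 38
f 36 38 32
f 37 29 39
f 37 39 38
f 38 39 40
f 38 40 32
f 39 29 41
f 39 41 40
f 40 41 42
f 40 42 32
f 41 29 43
f 41 43 42
f 42 43 44
f 42 44 32
f 43 29 45
f 43 45 44
f 44 45 46
f 44 46 32
f 45 29 47
f 45 47 46
f 46 47 48
f 46 48 32
f 47 29 49
f 47 49 48
f 48 49 50
f 48 50 32
f 49 29 51
f 49 51 50
f 50 51 52
f 50 52 32
f 51 29 30
f 51 30 52
f 52 30 31
f 52 31 32



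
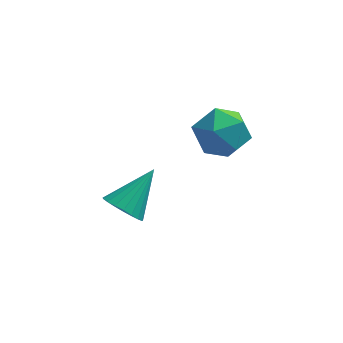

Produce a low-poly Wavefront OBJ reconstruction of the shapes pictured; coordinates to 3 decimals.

v -1.385 0.979 0.615
v -0.531 1.463 1.356
v 0.011 0.617 -0.756
v 0.865 1.101 -0.015
v 0.332 0.031 0.277
v -0.531 0.255 1.124
v 0.011 1.825 -0.524
v -0.852 2.049 0.323
v 0.331 1.986 0.652
v 0.53 0.878 1.148
v -1.05 1.202 -0.548
v -0.851 0.094 -0.052
v -3.95 0.411 -4.217
v -3.537 0.793 -4.957
v -2.85 1.729 -2.923
v -3.851 1.015 -4.917
v -4.182 1.133 -4.755
v -4.473 1.125 -4.5
v -4.674 0.994 -4.197
v -4.749 0.762 -3.896
v -4.686 0.469 -3.652
v -4.496 0.167 -3.505
v -4.211 -0.094 -3.481
v -3.881 -0.268 -3.584
v -3.563 -0.324 -3.797
v -3.312 -0.253 -4.083
v -3.171 -0.067 -4.391
v -3.165 0.201 -4.67
v -3.294 0.505 -4.87
f 1 12 6
f 1 6 2
f 1 2 8
f 1 8 11
f 1 11 12
f 2 6 10
f 6 12 5
f 12 11 3
f 11 8 7
f 8 2 9
f 4 10 5
f 4 5 3
f 4 3 7
f 4 7 9
f 4 9 10
f 5 10 6
f 3 5 12
f 7 3 11
f 9 7 8
f 10 9 2
f 14 13 16
f 14 16 15
f 16 13 17
f 16 17 15
f 17 13 18
f 17 18 15
f 18 13 19
f 18 19 15
f 19 13 20
f 19 20 15
f 20 13 21
f 20 21 15
f 21 13 22
f 21 22 15
f 22 13 23
f 22 23 15
f 23 13 24
f 23 24 15
f 24 13 25
f 24 25 15
f 25 13 26
f 25 26 15
f 26 13 27
f 26 27 15
f 27 13 28
f 27 28 15
f 28 13 29
f 28 29 15
f 29 13 14
f 29 14 15



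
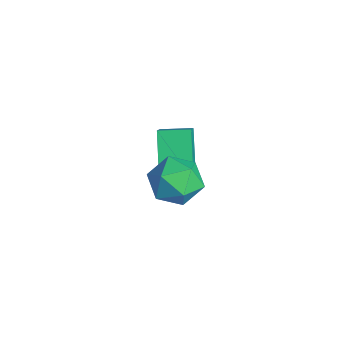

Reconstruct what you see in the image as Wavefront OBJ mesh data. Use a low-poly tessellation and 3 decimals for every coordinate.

v 0.957 2.534 -0.842
v 1.394 3.165 -0.474
v 2.106 1.775 -0.906
v 2.543 2.406 -0.538
v 1.964 1.971 -0.089
v 1.255 2.44 -0.05
v 2.245 2.5 -1.33
v 1.536 2.969 -1.291
v 2.191 3.144 -0.776
v 2.017 2.817 -0.009
v 1.483 2.123 -1.371
v 1.309 1.796 -0.604
v -1.021 3.06 -3.708
v -2.169 3.403 -2.488
v -0.68 3.976 -3.646
v -1.828 4.32 -2.425
v -0.032 2.62 -2.655
v -1.18 2.964 -1.434
v 0.309 3.537 -2.592
v -0.839 3.88 -1.372
f 1 12 6
f 1 6 2
f 1 2 8
f 1 8 11
f 1 11 12
f 2 6 10
f 6 12 5
f 12 11 3
f 11 8 7
f 8 2 9
f 4 10 5
f 4 5 3
f 4 3 7
f 4 7 9
f 4 9 10
f 5 10 6
f 3 5 12
f 7 3 11
f 9 7 8
f 10 9 2
f 14 16 13
f 17 14 13
f 13 16 15
f 15 17 13
f 14 20 16
f 18 14 17
f 18 20 14
f 16 20 15
f 19 17 15
f 15 20 19
f 19 18 17
f 20 18 19

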